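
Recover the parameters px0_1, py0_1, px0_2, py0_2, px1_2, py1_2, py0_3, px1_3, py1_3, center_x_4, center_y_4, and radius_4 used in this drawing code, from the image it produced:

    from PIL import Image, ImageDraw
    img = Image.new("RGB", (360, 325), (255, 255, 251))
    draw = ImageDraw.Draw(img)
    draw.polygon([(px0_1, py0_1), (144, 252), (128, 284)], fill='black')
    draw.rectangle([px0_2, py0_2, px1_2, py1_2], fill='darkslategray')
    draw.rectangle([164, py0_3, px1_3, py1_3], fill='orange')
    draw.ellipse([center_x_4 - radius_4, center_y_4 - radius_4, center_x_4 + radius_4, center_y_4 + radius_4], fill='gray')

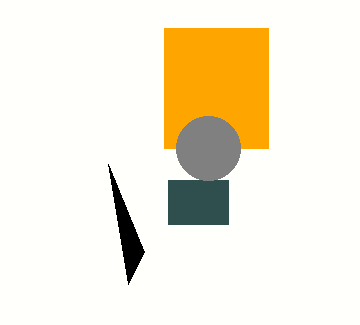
px0_1 = 108
py0_1 = 164
px0_2 = 168
py0_2 = 180
px1_2 = 228
py1_2 = 224
py0_3 = 28
px1_3 = 268
py1_3 = 148
center_x_4 = 208
center_y_4 = 148
radius_4 = 32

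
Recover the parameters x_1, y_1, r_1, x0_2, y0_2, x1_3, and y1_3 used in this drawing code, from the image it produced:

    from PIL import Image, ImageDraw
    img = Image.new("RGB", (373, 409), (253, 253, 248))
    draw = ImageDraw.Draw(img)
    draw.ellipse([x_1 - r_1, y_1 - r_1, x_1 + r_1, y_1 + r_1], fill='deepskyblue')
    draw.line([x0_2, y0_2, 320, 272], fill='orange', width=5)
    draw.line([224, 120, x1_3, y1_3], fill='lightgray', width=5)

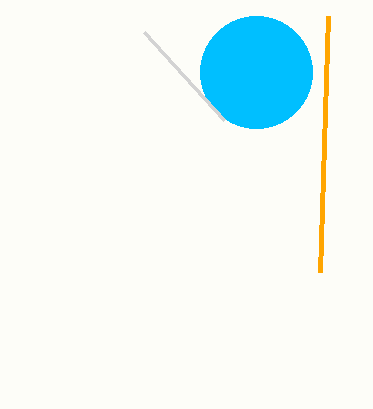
x_1 = 256; y_1 = 72; r_1 = 56; x0_2 = 328; y0_2 = 16; x1_3 = 144; y1_3 = 32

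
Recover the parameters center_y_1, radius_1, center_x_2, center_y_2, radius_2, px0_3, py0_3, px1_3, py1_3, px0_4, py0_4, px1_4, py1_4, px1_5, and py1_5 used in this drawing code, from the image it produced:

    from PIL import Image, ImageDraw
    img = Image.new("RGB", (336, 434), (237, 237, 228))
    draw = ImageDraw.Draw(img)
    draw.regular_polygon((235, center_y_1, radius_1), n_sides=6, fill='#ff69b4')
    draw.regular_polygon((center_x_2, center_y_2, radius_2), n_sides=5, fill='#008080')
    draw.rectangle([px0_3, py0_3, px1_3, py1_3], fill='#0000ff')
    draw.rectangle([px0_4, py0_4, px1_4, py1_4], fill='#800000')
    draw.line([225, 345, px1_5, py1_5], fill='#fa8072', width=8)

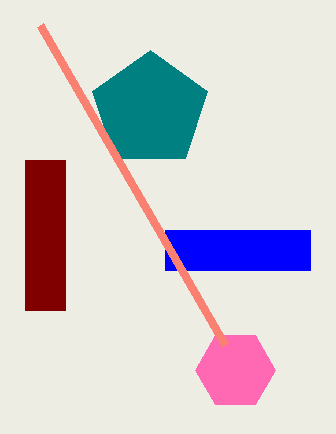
center_y_1 = 370
radius_1 = 40
center_x_2 = 150
center_y_2 = 110
radius_2 = 60
px0_3 = 165
py0_3 = 230
px1_3 = 310
py1_3 = 270
px0_4 = 25
py0_4 = 160
px1_4 = 65
py1_4 = 310
px1_5 = 40
py1_5 = 25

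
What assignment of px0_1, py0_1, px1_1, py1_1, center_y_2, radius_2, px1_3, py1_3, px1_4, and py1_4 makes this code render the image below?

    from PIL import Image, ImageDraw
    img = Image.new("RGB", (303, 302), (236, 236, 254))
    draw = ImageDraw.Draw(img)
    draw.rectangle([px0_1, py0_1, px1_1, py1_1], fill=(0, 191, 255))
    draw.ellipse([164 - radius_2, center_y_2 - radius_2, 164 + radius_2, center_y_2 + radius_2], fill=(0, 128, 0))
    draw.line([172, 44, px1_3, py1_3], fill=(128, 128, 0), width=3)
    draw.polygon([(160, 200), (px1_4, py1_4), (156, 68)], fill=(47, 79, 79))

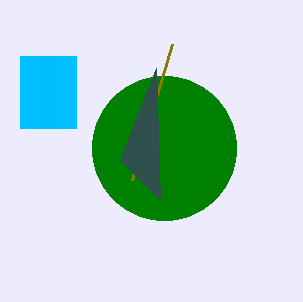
px0_1 = 20; py0_1 = 56; px1_1 = 76; py1_1 = 128; center_y_2 = 148; radius_2 = 72; px1_3 = 132; py1_3 = 180; px1_4 = 120; py1_4 = 160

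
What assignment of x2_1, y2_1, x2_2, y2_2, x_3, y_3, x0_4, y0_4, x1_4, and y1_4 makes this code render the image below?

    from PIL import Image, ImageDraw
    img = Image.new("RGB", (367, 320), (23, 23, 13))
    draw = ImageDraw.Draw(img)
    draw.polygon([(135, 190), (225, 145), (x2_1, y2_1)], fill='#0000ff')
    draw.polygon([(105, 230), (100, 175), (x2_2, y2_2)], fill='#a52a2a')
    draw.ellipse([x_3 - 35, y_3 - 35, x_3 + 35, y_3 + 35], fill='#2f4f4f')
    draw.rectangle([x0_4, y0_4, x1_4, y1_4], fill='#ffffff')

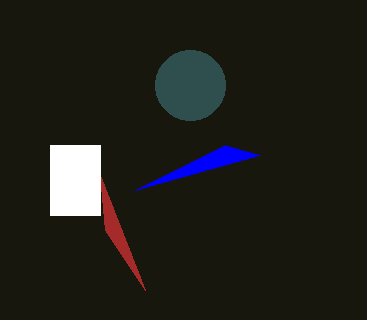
x2_1 = 260; y2_1 = 155; x2_2 = 145; y2_2 = 290; x_3 = 190; y_3 = 85; x0_4 = 50; y0_4 = 145; x1_4 = 100; y1_4 = 215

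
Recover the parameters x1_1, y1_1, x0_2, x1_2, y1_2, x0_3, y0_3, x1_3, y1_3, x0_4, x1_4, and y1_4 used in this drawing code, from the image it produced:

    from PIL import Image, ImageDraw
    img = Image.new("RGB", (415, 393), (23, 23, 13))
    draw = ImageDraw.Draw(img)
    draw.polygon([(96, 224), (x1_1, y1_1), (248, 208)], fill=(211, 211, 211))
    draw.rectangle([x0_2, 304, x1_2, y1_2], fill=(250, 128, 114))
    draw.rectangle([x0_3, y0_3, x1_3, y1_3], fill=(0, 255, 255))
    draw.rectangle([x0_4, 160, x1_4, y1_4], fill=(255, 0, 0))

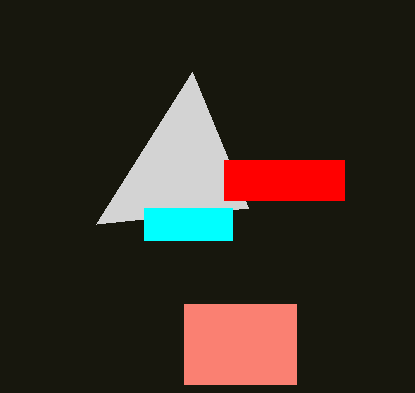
x1_1 = 192, y1_1 = 72, x0_2 = 184, x1_2 = 296, y1_2 = 384, x0_3 = 144, y0_3 = 208, x1_3 = 232, y1_3 = 240, x0_4 = 224, x1_4 = 344, y1_4 = 200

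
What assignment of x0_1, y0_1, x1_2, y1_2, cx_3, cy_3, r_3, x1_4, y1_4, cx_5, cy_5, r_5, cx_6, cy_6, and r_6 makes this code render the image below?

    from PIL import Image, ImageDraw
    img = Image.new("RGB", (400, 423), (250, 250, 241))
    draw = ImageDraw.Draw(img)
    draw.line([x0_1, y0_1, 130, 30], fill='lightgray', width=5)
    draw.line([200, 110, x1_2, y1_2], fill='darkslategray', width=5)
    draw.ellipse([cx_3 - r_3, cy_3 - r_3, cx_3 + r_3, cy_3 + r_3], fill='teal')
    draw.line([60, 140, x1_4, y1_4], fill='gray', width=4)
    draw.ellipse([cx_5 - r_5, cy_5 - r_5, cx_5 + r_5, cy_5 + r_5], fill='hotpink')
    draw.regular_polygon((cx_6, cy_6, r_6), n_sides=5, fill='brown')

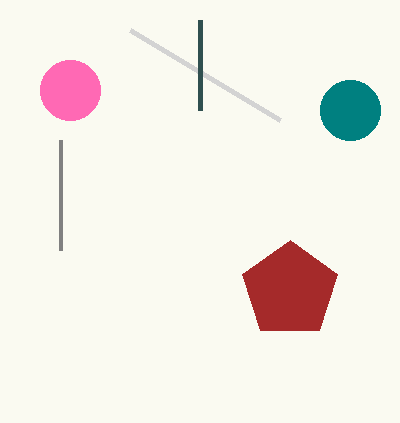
x0_1 = 280; y0_1 = 120; x1_2 = 200; y1_2 = 20; cx_3 = 350; cy_3 = 110; r_3 = 30; x1_4 = 60; y1_4 = 250; cx_5 = 70; cy_5 = 90; r_5 = 30; cx_6 = 290; cy_6 = 290; r_6 = 50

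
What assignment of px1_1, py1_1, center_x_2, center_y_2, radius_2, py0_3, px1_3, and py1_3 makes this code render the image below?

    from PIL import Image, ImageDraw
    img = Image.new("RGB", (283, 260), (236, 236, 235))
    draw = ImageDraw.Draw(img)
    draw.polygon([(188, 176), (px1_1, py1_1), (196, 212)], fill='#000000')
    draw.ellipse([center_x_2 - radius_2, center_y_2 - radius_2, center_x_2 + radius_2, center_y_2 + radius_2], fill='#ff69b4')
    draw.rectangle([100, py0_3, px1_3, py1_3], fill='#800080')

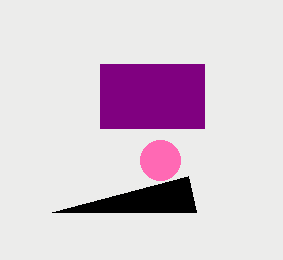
px1_1 = 52, py1_1 = 212, center_x_2 = 160, center_y_2 = 160, radius_2 = 20, py0_3 = 64, px1_3 = 204, py1_3 = 128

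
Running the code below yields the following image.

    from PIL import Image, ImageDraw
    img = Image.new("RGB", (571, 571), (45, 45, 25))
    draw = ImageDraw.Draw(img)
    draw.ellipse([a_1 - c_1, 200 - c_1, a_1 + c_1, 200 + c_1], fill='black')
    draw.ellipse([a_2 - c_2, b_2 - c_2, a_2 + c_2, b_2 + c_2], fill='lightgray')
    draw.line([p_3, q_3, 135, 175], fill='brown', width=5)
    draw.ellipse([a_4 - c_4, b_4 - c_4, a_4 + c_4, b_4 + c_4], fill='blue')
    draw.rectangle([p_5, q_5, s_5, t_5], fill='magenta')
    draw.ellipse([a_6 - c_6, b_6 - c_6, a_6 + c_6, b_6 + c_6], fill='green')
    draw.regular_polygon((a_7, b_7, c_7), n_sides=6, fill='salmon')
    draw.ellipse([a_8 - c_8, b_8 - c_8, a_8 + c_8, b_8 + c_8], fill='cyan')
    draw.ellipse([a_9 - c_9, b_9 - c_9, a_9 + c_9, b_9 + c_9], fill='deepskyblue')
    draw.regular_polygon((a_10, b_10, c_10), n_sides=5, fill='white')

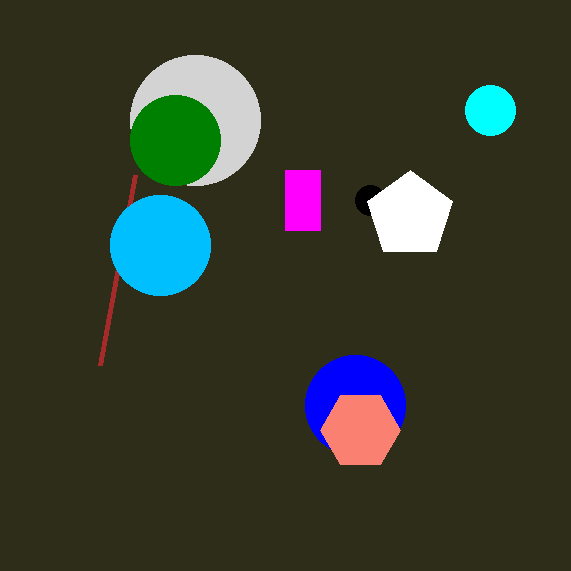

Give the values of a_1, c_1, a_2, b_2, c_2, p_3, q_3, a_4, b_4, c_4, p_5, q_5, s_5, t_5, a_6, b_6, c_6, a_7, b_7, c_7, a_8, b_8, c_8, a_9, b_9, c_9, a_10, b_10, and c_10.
a_1 = 370
c_1 = 15
a_2 = 195
b_2 = 120
c_2 = 65
p_3 = 100
q_3 = 365
a_4 = 355
b_4 = 405
c_4 = 50
p_5 = 285
q_5 = 170
s_5 = 320
t_5 = 230
a_6 = 175
b_6 = 140
c_6 = 45
a_7 = 360
b_7 = 430
c_7 = 40
a_8 = 490
b_8 = 110
c_8 = 25
a_9 = 160
b_9 = 245
c_9 = 50
a_10 = 410
b_10 = 215
c_10 = 45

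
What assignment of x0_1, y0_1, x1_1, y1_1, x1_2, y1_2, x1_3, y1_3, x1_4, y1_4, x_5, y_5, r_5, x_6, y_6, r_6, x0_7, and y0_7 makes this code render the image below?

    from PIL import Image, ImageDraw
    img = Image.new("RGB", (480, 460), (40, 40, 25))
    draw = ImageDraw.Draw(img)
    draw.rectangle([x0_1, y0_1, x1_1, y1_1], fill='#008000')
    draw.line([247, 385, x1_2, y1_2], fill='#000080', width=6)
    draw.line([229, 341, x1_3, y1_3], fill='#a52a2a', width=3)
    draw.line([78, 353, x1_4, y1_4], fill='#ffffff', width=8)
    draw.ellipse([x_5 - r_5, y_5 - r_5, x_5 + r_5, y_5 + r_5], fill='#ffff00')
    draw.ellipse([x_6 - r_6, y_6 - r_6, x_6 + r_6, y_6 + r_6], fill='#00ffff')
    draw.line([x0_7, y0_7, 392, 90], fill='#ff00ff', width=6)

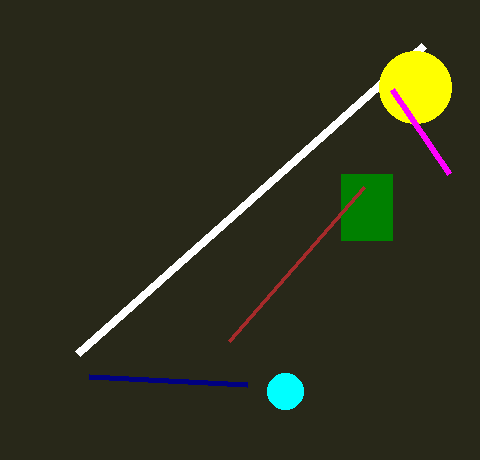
x0_1 = 341, y0_1 = 174, x1_1 = 392, y1_1 = 240, x1_2 = 89, y1_2 = 377, x1_3 = 364, y1_3 = 187, x1_4 = 424, y1_4 = 45, x_5 = 415, y_5 = 87, r_5 = 36, x_6 = 285, y_6 = 391, r_6 = 18, x0_7 = 449, y0_7 = 174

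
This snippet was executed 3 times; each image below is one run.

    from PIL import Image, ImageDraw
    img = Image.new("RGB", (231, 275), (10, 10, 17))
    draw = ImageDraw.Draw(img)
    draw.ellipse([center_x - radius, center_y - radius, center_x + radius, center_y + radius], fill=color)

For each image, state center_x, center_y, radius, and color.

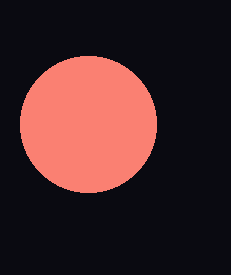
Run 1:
center_x = 88
center_y = 124
radius = 68
color = 'salmon'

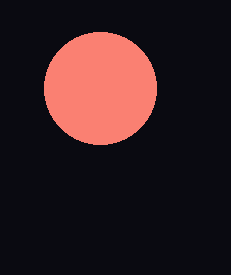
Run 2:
center_x = 100
center_y = 88
radius = 56
color = 'salmon'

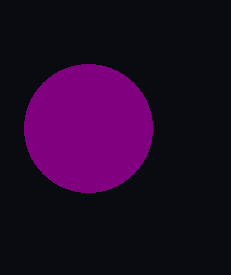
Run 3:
center_x = 88, center_y = 128, radius = 64, color = 'purple'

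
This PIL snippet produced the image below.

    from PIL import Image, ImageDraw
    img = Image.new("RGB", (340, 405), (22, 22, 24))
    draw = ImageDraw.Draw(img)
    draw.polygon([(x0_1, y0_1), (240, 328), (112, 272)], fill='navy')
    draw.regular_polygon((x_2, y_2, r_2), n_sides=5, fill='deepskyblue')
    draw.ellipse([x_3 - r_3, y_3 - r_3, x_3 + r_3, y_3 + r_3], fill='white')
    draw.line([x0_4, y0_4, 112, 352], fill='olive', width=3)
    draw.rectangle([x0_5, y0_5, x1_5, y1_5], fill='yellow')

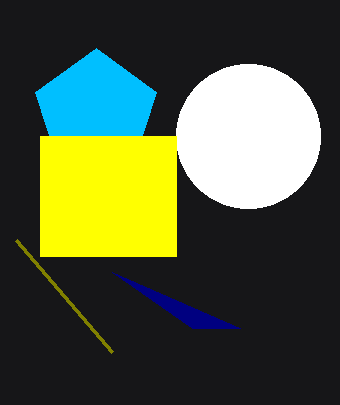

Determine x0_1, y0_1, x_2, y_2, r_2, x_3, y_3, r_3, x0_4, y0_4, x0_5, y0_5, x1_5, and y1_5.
x0_1 = 192, y0_1 = 328, x_2 = 96, y_2 = 112, r_2 = 64, x_3 = 248, y_3 = 136, r_3 = 72, x0_4 = 16, y0_4 = 240, x0_5 = 40, y0_5 = 136, x1_5 = 176, y1_5 = 256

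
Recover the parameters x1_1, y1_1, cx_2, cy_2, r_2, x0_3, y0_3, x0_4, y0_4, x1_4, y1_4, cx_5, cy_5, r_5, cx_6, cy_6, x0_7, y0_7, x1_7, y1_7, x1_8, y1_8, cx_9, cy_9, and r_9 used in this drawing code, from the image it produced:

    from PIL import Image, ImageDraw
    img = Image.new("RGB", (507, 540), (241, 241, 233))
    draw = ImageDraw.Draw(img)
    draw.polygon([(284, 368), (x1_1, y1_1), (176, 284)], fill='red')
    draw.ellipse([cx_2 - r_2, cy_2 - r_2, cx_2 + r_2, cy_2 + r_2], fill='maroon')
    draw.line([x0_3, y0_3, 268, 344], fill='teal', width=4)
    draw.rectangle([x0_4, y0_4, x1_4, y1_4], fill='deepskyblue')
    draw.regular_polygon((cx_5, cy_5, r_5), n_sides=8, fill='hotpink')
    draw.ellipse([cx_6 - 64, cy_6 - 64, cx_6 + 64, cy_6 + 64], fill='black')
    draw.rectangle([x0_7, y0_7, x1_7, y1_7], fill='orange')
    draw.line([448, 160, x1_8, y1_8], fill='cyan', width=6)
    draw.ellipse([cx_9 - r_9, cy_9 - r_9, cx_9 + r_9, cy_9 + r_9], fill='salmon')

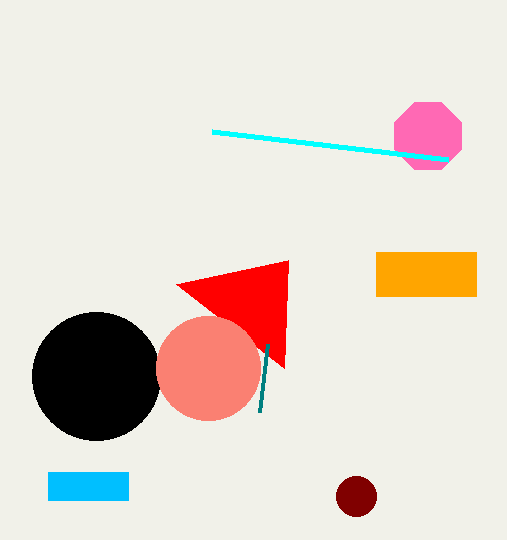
x1_1 = 288, y1_1 = 260, cx_2 = 356, cy_2 = 496, r_2 = 20, x0_3 = 260, y0_3 = 412, x0_4 = 48, y0_4 = 472, x1_4 = 128, y1_4 = 500, cx_5 = 428, cy_5 = 136, r_5 = 36, cx_6 = 96, cy_6 = 376, x0_7 = 376, y0_7 = 252, x1_7 = 476, y1_7 = 296, x1_8 = 212, y1_8 = 132, cx_9 = 208, cy_9 = 368, r_9 = 52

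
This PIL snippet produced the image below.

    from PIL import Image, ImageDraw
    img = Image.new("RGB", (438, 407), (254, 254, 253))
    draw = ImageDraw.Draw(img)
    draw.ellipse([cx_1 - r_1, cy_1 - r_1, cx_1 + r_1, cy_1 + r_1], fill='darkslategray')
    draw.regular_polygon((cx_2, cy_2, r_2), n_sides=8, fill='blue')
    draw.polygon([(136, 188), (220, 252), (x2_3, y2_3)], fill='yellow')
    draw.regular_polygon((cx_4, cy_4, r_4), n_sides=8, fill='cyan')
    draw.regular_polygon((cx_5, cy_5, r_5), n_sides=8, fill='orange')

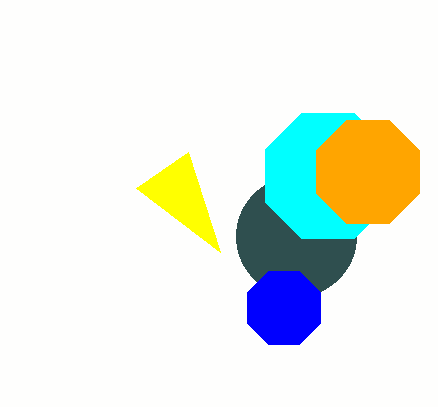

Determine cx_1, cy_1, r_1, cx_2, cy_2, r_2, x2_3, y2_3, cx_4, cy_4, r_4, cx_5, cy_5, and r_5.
cx_1 = 296
cy_1 = 236
r_1 = 60
cx_2 = 284
cy_2 = 308
r_2 = 40
x2_3 = 188
y2_3 = 152
cx_4 = 328
cy_4 = 176
r_4 = 68
cx_5 = 368
cy_5 = 172
r_5 = 56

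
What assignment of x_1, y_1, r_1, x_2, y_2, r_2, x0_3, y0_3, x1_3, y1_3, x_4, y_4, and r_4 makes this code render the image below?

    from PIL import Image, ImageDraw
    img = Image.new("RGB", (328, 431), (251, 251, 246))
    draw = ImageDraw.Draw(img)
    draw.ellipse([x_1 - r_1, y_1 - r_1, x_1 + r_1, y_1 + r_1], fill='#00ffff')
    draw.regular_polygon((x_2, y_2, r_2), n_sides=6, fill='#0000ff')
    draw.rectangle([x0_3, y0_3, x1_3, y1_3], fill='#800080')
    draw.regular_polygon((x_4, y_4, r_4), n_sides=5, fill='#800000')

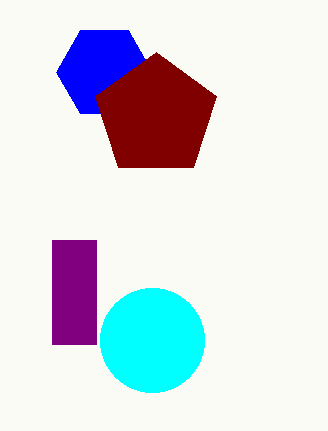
x_1 = 152
y_1 = 340
r_1 = 52
x_2 = 104
y_2 = 72
r_2 = 48
x0_3 = 52
y0_3 = 240
x1_3 = 96
y1_3 = 344
x_4 = 156
y_4 = 116
r_4 = 64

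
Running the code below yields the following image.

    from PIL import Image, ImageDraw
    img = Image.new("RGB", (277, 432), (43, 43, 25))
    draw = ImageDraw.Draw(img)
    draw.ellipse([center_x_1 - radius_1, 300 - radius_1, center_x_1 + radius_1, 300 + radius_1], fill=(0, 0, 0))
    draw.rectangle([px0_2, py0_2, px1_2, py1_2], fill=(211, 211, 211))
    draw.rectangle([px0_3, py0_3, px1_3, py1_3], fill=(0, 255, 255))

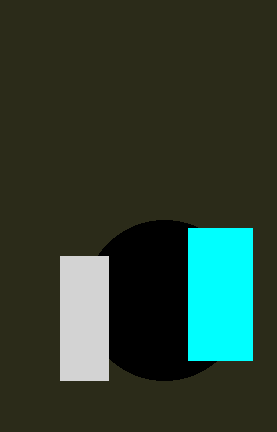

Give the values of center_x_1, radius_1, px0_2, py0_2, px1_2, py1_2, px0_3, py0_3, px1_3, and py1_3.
center_x_1 = 164
radius_1 = 80
px0_2 = 60
py0_2 = 256
px1_2 = 108
py1_2 = 380
px0_3 = 188
py0_3 = 228
px1_3 = 252
py1_3 = 360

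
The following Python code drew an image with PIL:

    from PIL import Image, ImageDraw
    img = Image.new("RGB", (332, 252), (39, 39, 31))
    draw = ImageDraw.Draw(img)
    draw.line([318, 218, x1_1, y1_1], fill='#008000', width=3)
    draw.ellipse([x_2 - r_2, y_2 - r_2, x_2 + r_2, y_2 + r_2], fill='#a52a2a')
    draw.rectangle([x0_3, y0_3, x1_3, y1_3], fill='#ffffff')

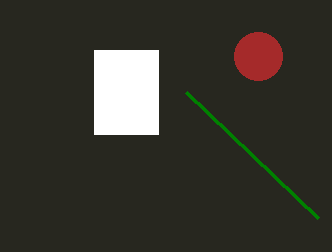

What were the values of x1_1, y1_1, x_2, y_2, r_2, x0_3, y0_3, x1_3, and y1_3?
x1_1 = 186; y1_1 = 92; x_2 = 258; y_2 = 56; r_2 = 24; x0_3 = 94; y0_3 = 50; x1_3 = 158; y1_3 = 134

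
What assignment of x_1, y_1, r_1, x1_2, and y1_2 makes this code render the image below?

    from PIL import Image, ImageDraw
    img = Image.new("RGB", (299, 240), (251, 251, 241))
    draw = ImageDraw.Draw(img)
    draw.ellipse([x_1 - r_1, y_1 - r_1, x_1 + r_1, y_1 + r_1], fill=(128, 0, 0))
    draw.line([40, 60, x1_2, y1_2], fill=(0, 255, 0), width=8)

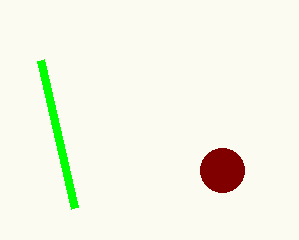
x_1 = 222
y_1 = 170
r_1 = 22
x1_2 = 74
y1_2 = 208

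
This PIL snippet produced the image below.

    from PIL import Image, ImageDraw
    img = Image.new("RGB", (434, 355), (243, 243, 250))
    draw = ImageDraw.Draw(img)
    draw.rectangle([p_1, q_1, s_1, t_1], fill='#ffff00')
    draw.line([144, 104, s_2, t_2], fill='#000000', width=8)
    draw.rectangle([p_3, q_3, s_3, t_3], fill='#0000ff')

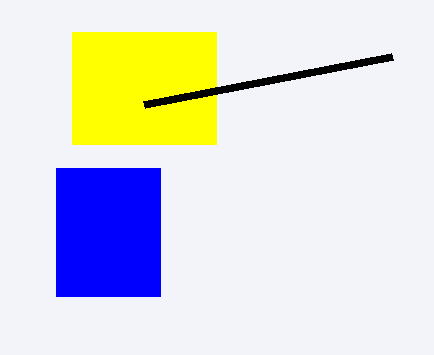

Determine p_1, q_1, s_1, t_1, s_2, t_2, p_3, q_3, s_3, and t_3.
p_1 = 72; q_1 = 32; s_1 = 216; t_1 = 144; s_2 = 392; t_2 = 56; p_3 = 56; q_3 = 168; s_3 = 160; t_3 = 296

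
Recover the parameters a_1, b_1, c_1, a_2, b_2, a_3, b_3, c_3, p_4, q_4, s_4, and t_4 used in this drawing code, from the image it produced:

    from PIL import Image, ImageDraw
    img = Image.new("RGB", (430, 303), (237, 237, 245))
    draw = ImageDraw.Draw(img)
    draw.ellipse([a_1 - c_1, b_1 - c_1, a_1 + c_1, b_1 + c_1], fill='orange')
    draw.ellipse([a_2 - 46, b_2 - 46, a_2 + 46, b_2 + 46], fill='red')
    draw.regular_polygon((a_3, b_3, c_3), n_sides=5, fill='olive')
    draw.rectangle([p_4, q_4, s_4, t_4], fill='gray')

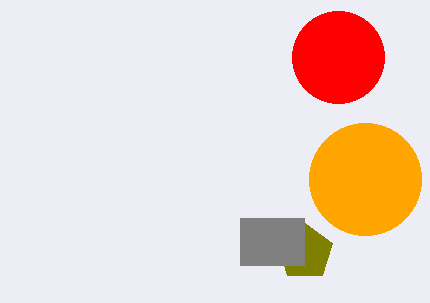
a_1 = 365, b_1 = 179, c_1 = 56, a_2 = 338, b_2 = 57, a_3 = 305, b_3 = 252, c_3 = 29, p_4 = 240, q_4 = 218, s_4 = 304, t_4 = 265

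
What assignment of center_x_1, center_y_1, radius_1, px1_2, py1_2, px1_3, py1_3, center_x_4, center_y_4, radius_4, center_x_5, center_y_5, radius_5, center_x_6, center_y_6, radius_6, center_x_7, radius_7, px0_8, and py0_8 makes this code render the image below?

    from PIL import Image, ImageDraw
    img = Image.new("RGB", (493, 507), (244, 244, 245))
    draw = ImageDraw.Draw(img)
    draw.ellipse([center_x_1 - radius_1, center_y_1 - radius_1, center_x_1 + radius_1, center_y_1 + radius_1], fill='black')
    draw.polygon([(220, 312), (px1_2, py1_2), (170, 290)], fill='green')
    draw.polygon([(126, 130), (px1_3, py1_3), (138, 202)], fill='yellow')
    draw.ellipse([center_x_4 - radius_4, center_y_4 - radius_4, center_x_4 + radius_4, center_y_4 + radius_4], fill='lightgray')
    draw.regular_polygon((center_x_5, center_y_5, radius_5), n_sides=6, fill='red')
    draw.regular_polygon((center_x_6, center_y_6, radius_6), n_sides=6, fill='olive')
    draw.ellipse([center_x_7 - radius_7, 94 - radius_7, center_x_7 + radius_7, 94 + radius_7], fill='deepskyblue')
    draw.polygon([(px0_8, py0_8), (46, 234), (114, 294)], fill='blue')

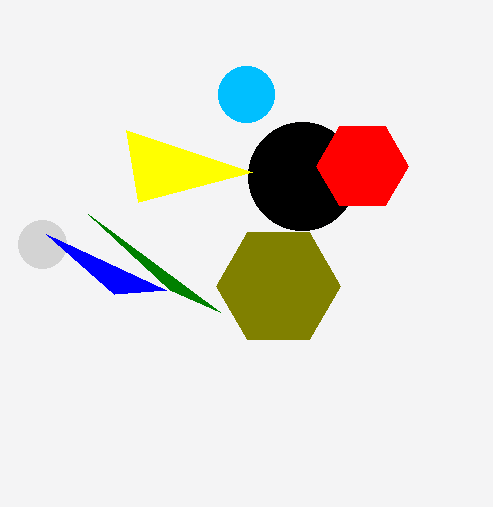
center_x_1 = 302; center_y_1 = 176; radius_1 = 54; px1_2 = 88; py1_2 = 214; px1_3 = 252; py1_3 = 172; center_x_4 = 42; center_y_4 = 244; radius_4 = 24; center_x_5 = 362; center_y_5 = 166; radius_5 = 46; center_x_6 = 278; center_y_6 = 286; radius_6 = 62; center_x_7 = 246; radius_7 = 28; px0_8 = 166; py0_8 = 290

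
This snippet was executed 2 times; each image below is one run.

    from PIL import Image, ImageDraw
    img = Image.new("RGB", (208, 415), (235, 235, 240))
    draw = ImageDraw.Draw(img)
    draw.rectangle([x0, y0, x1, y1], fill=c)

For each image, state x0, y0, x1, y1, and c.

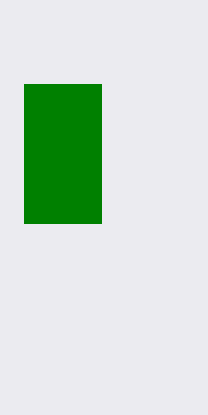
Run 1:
x0 = 24
y0 = 84
x1 = 101
y1 = 223
c = 'green'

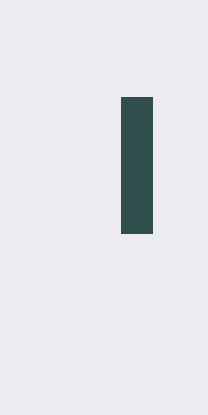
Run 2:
x0 = 121, y0 = 97, x1 = 152, y1 = 233, c = 'darkslategray'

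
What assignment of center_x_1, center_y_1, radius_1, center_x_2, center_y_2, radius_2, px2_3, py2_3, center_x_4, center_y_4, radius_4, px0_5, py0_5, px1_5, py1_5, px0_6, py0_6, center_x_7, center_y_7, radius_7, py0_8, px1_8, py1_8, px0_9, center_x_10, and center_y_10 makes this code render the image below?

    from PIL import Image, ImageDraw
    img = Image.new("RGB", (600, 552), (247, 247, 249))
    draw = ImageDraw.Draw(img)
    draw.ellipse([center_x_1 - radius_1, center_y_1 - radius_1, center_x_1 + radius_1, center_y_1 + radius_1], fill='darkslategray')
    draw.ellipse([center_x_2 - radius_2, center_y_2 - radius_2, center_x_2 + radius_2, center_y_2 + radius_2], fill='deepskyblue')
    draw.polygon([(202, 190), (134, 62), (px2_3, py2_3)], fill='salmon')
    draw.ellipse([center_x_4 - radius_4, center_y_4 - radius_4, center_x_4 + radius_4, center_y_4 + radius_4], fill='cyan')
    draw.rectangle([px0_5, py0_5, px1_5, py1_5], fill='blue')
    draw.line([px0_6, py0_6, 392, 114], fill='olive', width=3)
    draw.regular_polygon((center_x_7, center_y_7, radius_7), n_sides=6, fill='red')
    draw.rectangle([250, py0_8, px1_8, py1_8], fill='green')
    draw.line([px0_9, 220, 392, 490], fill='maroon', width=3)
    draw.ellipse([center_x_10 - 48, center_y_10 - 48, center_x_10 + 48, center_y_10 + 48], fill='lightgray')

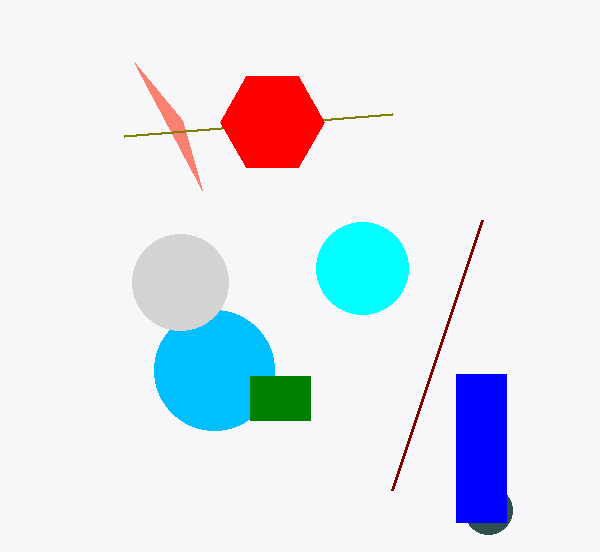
center_x_1 = 488
center_y_1 = 510
radius_1 = 24
center_x_2 = 214
center_y_2 = 370
radius_2 = 60
px2_3 = 182
py2_3 = 120
center_x_4 = 362
center_y_4 = 268
radius_4 = 46
px0_5 = 456
py0_5 = 374
px1_5 = 506
py1_5 = 522
px0_6 = 124
py0_6 = 136
center_x_7 = 272
center_y_7 = 122
radius_7 = 52
py0_8 = 376
px1_8 = 310
py1_8 = 420
px0_9 = 482
center_x_10 = 180
center_y_10 = 282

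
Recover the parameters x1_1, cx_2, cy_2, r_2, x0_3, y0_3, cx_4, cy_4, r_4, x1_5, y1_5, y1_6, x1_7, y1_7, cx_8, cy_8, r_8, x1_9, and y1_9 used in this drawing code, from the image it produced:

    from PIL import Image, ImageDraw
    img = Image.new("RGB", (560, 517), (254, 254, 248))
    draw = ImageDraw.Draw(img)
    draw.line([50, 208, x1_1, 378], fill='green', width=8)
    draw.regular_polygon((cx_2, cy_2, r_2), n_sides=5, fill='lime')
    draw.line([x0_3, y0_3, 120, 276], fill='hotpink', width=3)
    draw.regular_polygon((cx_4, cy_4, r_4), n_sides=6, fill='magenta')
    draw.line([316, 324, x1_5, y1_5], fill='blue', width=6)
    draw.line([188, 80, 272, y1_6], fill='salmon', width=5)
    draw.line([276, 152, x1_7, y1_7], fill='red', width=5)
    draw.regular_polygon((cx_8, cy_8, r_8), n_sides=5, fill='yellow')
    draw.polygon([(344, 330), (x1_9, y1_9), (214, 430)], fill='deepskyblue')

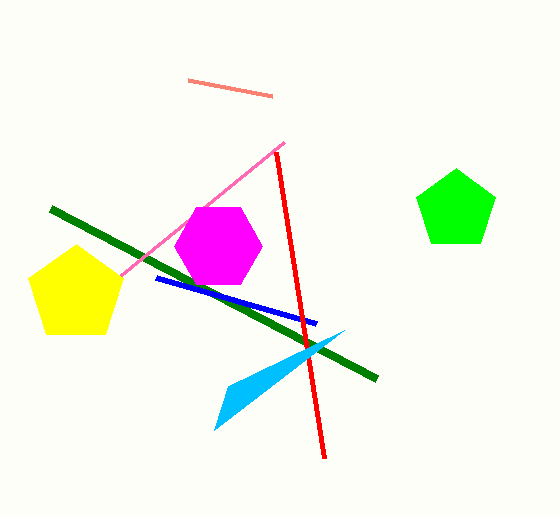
x1_1 = 376, cx_2 = 456, cy_2 = 210, r_2 = 42, x0_3 = 284, y0_3 = 142, cx_4 = 218, cy_4 = 246, r_4 = 44, x1_5 = 156, y1_5 = 278, y1_6 = 96, x1_7 = 324, y1_7 = 458, cx_8 = 76, cy_8 = 294, r_8 = 50, x1_9 = 228, y1_9 = 386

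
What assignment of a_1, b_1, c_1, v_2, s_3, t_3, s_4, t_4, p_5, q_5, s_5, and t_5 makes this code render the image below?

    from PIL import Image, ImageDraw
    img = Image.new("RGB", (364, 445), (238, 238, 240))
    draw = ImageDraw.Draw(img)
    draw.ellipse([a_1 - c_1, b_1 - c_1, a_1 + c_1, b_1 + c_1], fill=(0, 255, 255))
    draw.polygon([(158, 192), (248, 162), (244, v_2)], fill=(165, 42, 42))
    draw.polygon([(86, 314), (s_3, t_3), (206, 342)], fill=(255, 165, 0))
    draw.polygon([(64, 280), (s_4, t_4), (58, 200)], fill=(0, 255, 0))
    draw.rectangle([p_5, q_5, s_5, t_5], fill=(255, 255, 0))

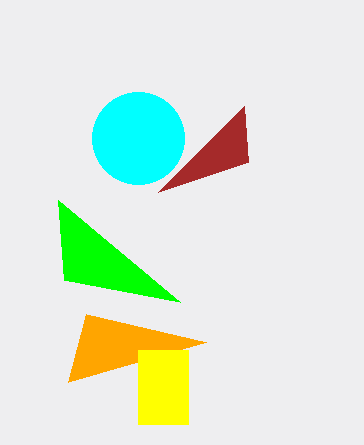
a_1 = 138
b_1 = 138
c_1 = 46
v_2 = 106
s_3 = 68
t_3 = 382
s_4 = 180
t_4 = 302
p_5 = 138
q_5 = 350
s_5 = 188
t_5 = 424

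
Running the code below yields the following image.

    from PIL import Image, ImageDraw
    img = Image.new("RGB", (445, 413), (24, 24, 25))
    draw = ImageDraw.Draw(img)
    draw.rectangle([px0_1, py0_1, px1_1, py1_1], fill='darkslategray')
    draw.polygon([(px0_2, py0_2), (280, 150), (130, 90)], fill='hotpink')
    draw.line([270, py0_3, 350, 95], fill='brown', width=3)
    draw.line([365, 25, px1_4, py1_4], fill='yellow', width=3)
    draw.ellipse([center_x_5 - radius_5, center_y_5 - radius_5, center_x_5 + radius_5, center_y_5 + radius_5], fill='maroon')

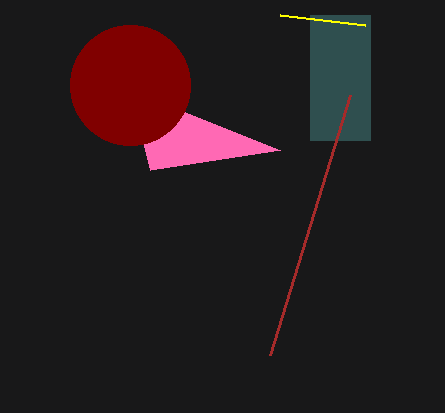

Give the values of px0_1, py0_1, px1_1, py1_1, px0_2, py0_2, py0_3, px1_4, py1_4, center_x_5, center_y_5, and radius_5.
px0_1 = 310; py0_1 = 15; px1_1 = 370; py1_1 = 140; px0_2 = 150; py0_2 = 170; py0_3 = 355; px1_4 = 280; py1_4 = 15; center_x_5 = 130; center_y_5 = 85; radius_5 = 60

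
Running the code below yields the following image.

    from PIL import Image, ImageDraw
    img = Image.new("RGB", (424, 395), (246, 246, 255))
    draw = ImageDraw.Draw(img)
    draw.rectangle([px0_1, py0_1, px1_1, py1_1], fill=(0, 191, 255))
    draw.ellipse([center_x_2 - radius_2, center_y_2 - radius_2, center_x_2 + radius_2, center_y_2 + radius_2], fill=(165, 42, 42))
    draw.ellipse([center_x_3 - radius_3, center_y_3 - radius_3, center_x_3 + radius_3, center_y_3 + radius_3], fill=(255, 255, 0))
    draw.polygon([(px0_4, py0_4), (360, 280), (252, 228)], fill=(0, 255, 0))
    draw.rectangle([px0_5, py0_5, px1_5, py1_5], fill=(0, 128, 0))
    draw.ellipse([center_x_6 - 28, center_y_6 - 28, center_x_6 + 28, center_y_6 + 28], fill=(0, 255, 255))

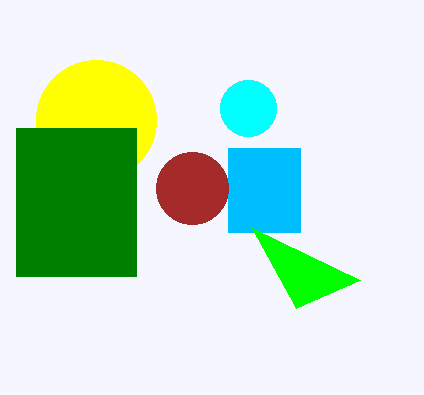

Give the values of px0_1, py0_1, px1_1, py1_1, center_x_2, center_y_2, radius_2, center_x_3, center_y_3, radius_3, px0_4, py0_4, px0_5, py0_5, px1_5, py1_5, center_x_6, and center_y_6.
px0_1 = 228; py0_1 = 148; px1_1 = 300; py1_1 = 232; center_x_2 = 192; center_y_2 = 188; radius_2 = 36; center_x_3 = 96; center_y_3 = 120; radius_3 = 60; px0_4 = 296; py0_4 = 308; px0_5 = 16; py0_5 = 128; px1_5 = 136; py1_5 = 276; center_x_6 = 248; center_y_6 = 108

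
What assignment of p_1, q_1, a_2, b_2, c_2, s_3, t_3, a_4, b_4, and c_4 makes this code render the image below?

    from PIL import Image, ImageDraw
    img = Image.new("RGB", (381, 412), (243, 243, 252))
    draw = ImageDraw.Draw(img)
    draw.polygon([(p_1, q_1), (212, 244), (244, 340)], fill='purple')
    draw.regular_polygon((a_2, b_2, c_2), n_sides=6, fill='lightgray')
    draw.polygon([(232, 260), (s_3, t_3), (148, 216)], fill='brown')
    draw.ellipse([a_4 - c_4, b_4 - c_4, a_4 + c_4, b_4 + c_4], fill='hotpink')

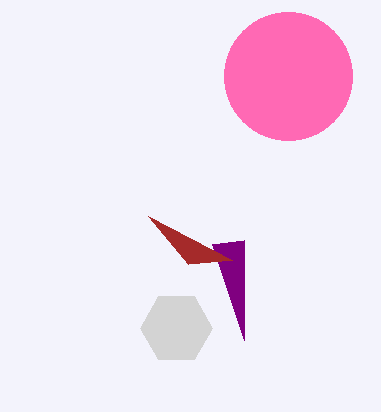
p_1 = 244; q_1 = 240; a_2 = 176; b_2 = 328; c_2 = 36; s_3 = 188; t_3 = 264; a_4 = 288; b_4 = 76; c_4 = 64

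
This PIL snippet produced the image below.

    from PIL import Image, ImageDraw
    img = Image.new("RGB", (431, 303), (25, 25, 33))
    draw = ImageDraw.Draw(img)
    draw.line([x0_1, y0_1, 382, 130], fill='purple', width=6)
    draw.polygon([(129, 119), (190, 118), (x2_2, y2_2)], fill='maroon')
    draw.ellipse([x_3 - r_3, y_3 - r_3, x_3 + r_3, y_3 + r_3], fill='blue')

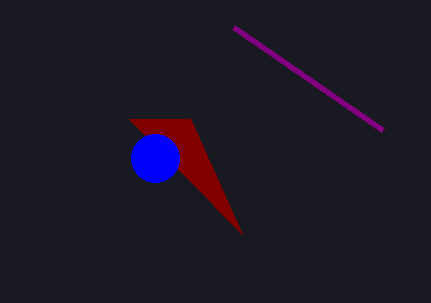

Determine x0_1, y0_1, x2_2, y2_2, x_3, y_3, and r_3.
x0_1 = 233
y0_1 = 27
x2_2 = 242
y2_2 = 234
x_3 = 155
y_3 = 158
r_3 = 24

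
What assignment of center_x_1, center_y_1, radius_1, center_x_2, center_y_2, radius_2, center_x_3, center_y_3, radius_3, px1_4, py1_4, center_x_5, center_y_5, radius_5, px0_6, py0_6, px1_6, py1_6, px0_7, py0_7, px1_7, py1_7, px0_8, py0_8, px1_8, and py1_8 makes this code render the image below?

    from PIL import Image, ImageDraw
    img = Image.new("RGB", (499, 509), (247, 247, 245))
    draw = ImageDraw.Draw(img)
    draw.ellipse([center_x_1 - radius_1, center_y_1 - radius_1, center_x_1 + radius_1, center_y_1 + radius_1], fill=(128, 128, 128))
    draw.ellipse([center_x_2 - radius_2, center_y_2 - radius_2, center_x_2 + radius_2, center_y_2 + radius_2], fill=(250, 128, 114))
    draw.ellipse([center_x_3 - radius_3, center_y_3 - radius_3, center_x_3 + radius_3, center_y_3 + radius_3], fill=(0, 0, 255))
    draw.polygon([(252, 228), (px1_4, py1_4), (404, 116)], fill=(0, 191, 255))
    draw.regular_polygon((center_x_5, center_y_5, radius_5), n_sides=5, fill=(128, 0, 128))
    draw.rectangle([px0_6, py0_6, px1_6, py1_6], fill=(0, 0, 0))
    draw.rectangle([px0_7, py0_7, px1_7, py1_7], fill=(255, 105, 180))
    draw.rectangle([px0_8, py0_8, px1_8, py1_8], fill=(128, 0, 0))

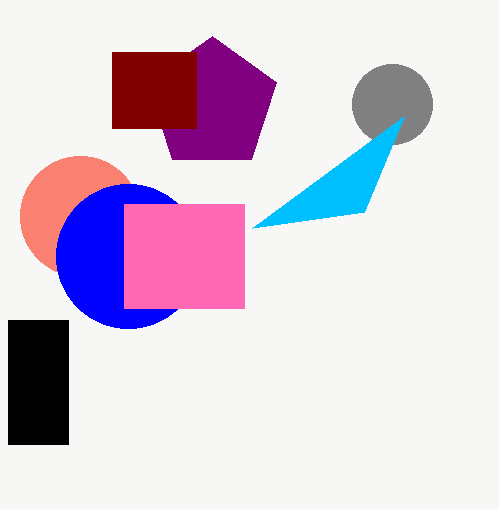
center_x_1 = 392
center_y_1 = 104
radius_1 = 40
center_x_2 = 80
center_y_2 = 216
radius_2 = 60
center_x_3 = 128
center_y_3 = 256
radius_3 = 72
px1_4 = 364
py1_4 = 212
center_x_5 = 212
center_y_5 = 104
radius_5 = 68
px0_6 = 8
py0_6 = 320
px1_6 = 68
py1_6 = 444
px0_7 = 124
py0_7 = 204
px1_7 = 244
py1_7 = 308
px0_8 = 112
py0_8 = 52
px1_8 = 196
py1_8 = 128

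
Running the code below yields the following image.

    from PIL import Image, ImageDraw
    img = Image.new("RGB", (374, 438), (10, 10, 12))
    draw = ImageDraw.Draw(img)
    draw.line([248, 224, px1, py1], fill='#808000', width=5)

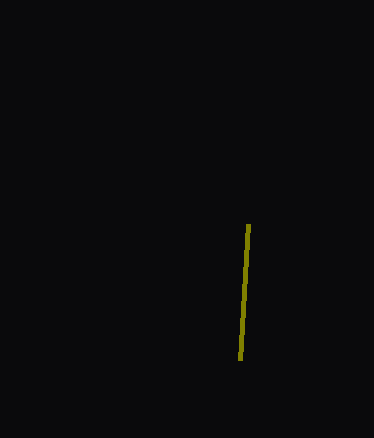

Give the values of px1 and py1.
px1 = 240, py1 = 360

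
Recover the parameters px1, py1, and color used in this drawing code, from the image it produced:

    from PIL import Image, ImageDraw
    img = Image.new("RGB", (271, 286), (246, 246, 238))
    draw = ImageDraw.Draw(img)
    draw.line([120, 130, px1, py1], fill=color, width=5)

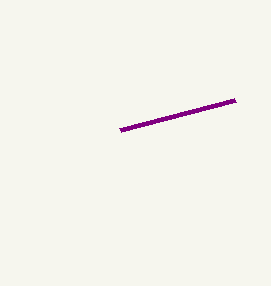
px1 = 235, py1 = 100, color = 'purple'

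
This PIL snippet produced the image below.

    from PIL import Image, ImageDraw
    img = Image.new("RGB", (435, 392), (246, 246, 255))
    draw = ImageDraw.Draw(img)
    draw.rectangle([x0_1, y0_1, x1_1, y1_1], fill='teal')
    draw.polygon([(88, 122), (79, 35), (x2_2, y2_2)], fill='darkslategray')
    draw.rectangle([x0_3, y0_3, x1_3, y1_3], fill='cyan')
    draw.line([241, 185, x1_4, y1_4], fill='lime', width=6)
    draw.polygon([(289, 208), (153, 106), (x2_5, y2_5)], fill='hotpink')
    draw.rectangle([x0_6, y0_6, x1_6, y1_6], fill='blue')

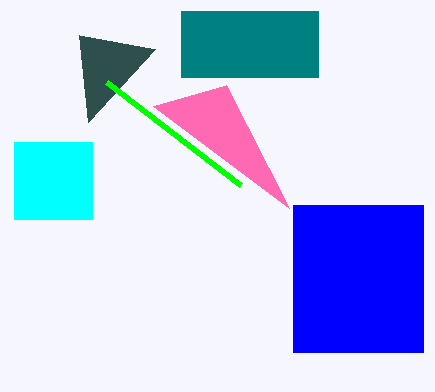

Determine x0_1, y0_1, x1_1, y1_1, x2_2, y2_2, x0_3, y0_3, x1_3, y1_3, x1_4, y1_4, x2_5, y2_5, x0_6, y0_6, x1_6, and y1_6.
x0_1 = 181; y0_1 = 11; x1_1 = 318; y1_1 = 77; x2_2 = 155; y2_2 = 49; x0_3 = 14; y0_3 = 142; x1_3 = 92; y1_3 = 219; x1_4 = 107; y1_4 = 82; x2_5 = 226; y2_5 = 85; x0_6 = 293; y0_6 = 205; x1_6 = 423; y1_6 = 352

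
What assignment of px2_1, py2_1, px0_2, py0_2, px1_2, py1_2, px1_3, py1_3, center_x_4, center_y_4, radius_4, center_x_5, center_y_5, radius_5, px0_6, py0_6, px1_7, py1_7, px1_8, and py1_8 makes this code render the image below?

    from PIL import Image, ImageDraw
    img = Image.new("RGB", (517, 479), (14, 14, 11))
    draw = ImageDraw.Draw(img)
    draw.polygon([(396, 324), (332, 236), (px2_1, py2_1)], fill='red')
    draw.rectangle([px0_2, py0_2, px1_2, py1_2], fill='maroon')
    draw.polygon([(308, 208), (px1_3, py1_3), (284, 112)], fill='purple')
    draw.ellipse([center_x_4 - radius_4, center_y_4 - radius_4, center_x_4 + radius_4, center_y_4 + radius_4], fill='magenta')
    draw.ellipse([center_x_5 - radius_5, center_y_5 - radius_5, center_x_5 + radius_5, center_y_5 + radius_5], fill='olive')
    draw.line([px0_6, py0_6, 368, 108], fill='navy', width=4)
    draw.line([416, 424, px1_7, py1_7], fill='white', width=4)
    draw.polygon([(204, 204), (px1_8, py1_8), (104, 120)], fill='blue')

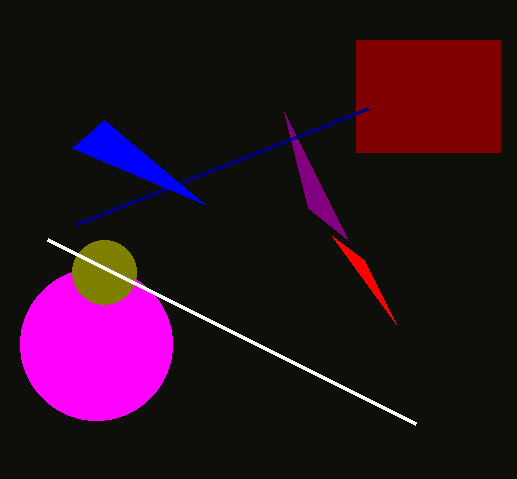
px2_1 = 364
py2_1 = 260
px0_2 = 356
py0_2 = 40
px1_2 = 500
py1_2 = 152
px1_3 = 348
py1_3 = 240
center_x_4 = 96
center_y_4 = 344
radius_4 = 76
center_x_5 = 104
center_y_5 = 272
radius_5 = 32
px0_6 = 76
py0_6 = 224
px1_7 = 48
py1_7 = 240
px1_8 = 72
py1_8 = 148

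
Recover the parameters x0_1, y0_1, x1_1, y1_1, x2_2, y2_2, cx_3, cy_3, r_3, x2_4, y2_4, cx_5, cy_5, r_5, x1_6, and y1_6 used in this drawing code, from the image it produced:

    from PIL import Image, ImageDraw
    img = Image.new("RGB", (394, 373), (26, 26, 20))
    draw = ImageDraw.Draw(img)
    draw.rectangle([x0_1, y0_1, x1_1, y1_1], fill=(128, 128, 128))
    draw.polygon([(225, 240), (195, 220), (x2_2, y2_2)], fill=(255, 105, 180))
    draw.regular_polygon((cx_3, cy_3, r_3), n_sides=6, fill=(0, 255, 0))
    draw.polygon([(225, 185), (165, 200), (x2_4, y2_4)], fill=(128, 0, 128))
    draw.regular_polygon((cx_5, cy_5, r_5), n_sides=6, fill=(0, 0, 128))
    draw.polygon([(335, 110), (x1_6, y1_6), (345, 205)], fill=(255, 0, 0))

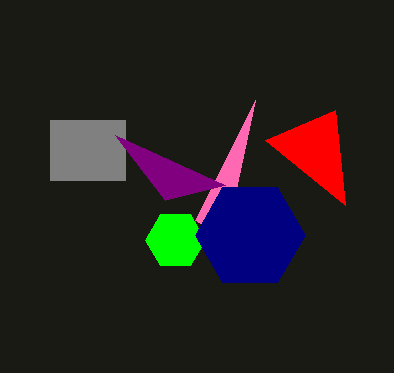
x0_1 = 50; y0_1 = 120; x1_1 = 125; y1_1 = 180; x2_2 = 255; y2_2 = 100; cx_3 = 175; cy_3 = 240; r_3 = 30; x2_4 = 115; y2_4 = 135; cx_5 = 250; cy_5 = 235; r_5 = 55; x1_6 = 265; y1_6 = 140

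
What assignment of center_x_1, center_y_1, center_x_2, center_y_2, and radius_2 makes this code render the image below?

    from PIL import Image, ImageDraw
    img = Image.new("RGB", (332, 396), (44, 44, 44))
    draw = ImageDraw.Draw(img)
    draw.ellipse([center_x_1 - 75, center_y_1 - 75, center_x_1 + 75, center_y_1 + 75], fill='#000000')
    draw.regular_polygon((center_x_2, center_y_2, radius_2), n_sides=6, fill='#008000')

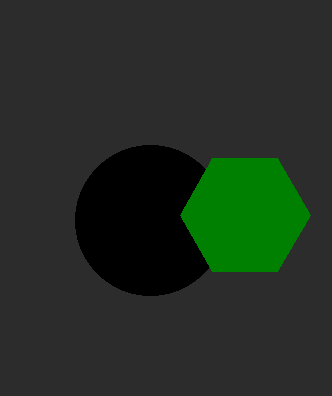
center_x_1 = 150, center_y_1 = 220, center_x_2 = 245, center_y_2 = 215, radius_2 = 65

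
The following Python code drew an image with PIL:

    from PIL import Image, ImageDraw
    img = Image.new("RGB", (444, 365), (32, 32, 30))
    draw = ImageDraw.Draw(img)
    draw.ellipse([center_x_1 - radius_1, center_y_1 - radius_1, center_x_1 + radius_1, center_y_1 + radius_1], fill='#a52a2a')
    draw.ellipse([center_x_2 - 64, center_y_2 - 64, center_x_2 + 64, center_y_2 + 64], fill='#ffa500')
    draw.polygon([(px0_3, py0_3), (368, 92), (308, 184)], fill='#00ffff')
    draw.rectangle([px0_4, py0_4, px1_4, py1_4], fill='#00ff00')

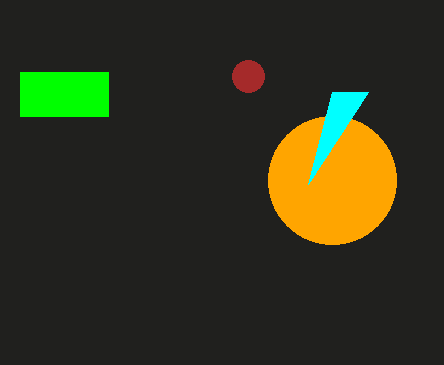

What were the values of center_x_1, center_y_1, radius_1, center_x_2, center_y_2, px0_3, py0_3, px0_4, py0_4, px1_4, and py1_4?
center_x_1 = 248, center_y_1 = 76, radius_1 = 16, center_x_2 = 332, center_y_2 = 180, px0_3 = 332, py0_3 = 92, px0_4 = 20, py0_4 = 72, px1_4 = 108, py1_4 = 116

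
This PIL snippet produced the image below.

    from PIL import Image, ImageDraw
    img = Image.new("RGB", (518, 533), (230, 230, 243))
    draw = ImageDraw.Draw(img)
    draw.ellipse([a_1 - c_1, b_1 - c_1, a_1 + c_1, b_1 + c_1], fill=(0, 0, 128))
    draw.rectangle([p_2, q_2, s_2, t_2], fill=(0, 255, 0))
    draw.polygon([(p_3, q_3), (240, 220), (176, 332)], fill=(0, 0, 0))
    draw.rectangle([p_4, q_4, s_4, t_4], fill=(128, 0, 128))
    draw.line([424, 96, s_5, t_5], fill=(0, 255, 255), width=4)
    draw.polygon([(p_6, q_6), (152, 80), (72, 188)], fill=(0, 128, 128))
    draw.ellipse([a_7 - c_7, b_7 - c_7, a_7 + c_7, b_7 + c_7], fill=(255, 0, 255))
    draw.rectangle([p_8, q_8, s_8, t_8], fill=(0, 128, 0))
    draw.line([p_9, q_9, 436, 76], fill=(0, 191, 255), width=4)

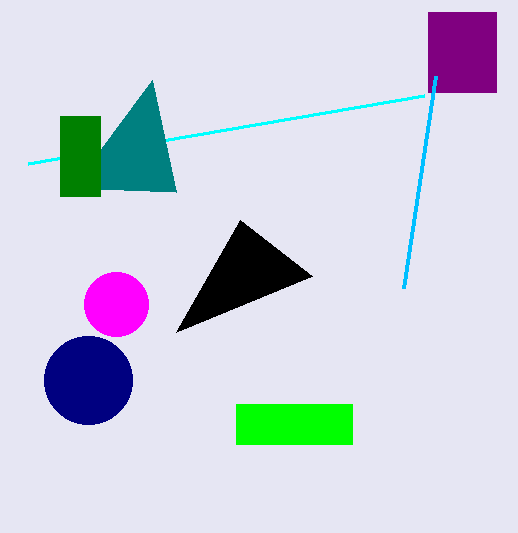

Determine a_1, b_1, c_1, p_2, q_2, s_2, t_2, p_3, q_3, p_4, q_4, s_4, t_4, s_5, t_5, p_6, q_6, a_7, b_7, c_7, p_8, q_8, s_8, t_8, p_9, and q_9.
a_1 = 88
b_1 = 380
c_1 = 44
p_2 = 236
q_2 = 404
s_2 = 352
t_2 = 444
p_3 = 312
q_3 = 276
p_4 = 428
q_4 = 12
s_4 = 496
t_4 = 92
s_5 = 28
t_5 = 164
p_6 = 176
q_6 = 192
a_7 = 116
b_7 = 304
c_7 = 32
p_8 = 60
q_8 = 116
s_8 = 100
t_8 = 196
p_9 = 404
q_9 = 288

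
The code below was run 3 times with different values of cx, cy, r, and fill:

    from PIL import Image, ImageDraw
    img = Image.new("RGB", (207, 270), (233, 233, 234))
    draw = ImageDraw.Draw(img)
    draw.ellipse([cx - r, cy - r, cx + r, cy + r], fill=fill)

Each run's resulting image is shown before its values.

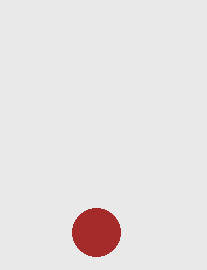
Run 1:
cx = 96; cy = 232; r = 24; fill = 'brown'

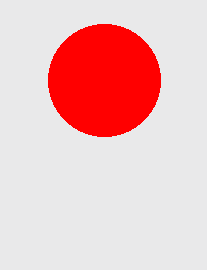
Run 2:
cx = 104
cy = 80
r = 56
fill = 'red'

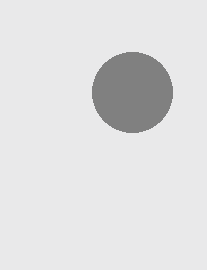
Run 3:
cx = 132
cy = 92
r = 40
fill = 'gray'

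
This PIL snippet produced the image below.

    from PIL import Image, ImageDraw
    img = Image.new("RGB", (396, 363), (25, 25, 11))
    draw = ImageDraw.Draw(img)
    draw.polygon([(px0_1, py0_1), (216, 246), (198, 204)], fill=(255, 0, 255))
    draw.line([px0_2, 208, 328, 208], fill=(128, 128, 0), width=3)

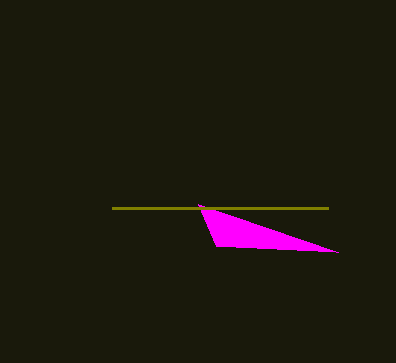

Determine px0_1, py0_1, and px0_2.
px0_1 = 338
py0_1 = 252
px0_2 = 112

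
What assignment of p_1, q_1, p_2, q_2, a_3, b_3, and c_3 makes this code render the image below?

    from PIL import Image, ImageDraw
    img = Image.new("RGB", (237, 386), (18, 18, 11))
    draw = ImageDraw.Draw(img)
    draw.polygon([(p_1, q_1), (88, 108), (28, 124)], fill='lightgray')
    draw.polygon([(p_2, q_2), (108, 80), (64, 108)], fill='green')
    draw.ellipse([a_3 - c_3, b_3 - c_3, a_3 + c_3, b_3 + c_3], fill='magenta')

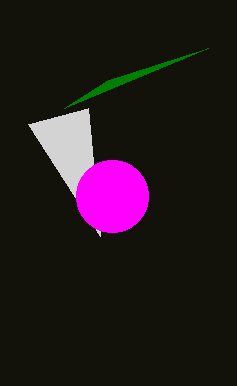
p_1 = 100, q_1 = 236, p_2 = 208, q_2 = 48, a_3 = 112, b_3 = 196, c_3 = 36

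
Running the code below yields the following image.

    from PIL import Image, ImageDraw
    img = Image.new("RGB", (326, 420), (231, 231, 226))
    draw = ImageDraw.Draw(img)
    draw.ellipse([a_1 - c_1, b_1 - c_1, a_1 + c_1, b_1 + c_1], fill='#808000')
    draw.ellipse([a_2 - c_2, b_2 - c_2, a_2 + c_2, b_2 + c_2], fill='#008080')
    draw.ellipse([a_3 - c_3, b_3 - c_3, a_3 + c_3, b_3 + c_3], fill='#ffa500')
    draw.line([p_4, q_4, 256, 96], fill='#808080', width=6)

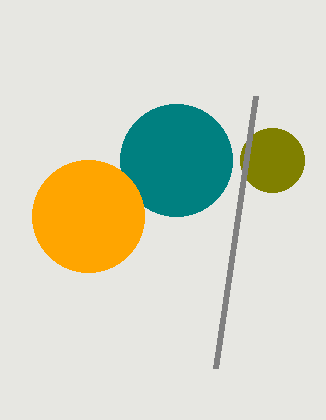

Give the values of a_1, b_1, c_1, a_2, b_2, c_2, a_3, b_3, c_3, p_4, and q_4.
a_1 = 272
b_1 = 160
c_1 = 32
a_2 = 176
b_2 = 160
c_2 = 56
a_3 = 88
b_3 = 216
c_3 = 56
p_4 = 216
q_4 = 368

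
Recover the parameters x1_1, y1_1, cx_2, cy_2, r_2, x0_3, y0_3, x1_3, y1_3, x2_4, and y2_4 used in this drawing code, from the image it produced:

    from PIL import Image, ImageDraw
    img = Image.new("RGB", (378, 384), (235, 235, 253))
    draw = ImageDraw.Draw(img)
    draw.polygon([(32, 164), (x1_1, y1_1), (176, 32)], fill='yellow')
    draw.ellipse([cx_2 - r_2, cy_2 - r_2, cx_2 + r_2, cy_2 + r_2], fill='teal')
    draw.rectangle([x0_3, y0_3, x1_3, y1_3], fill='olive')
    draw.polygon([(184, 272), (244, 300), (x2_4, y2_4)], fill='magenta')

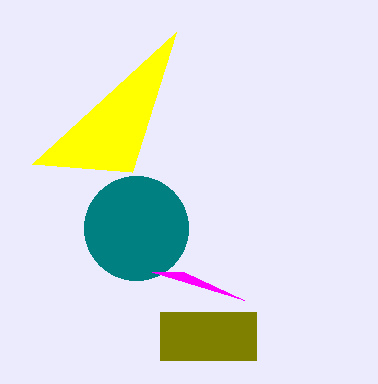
x1_1 = 132
y1_1 = 172
cx_2 = 136
cy_2 = 228
r_2 = 52
x0_3 = 160
y0_3 = 312
x1_3 = 256
y1_3 = 360
x2_4 = 152
y2_4 = 272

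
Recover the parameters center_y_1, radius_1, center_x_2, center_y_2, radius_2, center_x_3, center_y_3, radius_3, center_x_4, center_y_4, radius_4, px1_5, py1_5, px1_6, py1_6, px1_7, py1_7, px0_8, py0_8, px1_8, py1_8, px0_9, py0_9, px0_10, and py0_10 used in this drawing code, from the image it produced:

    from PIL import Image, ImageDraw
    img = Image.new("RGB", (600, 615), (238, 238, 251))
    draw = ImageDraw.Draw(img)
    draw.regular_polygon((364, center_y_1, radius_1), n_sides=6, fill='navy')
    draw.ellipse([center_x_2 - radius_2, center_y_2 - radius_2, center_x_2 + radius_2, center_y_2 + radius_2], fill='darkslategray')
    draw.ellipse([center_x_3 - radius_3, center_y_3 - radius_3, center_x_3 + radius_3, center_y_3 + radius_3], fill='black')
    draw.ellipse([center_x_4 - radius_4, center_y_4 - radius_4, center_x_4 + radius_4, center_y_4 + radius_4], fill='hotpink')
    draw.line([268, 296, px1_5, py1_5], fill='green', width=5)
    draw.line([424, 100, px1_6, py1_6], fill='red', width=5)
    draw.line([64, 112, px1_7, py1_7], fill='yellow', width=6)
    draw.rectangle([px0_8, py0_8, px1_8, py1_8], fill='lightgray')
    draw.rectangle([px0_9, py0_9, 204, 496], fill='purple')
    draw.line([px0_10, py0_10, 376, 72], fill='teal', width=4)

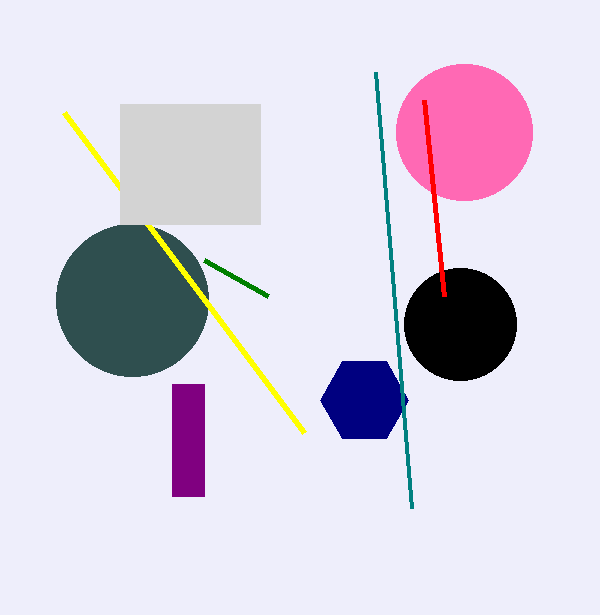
center_y_1 = 400; radius_1 = 44; center_x_2 = 132; center_y_2 = 300; radius_2 = 76; center_x_3 = 460; center_y_3 = 324; radius_3 = 56; center_x_4 = 464; center_y_4 = 132; radius_4 = 68; px1_5 = 204; py1_5 = 260; px1_6 = 444; py1_6 = 296; px1_7 = 304; py1_7 = 432; px0_8 = 120; py0_8 = 104; px1_8 = 260; py1_8 = 224; px0_9 = 172; py0_9 = 384; px0_10 = 412; py0_10 = 508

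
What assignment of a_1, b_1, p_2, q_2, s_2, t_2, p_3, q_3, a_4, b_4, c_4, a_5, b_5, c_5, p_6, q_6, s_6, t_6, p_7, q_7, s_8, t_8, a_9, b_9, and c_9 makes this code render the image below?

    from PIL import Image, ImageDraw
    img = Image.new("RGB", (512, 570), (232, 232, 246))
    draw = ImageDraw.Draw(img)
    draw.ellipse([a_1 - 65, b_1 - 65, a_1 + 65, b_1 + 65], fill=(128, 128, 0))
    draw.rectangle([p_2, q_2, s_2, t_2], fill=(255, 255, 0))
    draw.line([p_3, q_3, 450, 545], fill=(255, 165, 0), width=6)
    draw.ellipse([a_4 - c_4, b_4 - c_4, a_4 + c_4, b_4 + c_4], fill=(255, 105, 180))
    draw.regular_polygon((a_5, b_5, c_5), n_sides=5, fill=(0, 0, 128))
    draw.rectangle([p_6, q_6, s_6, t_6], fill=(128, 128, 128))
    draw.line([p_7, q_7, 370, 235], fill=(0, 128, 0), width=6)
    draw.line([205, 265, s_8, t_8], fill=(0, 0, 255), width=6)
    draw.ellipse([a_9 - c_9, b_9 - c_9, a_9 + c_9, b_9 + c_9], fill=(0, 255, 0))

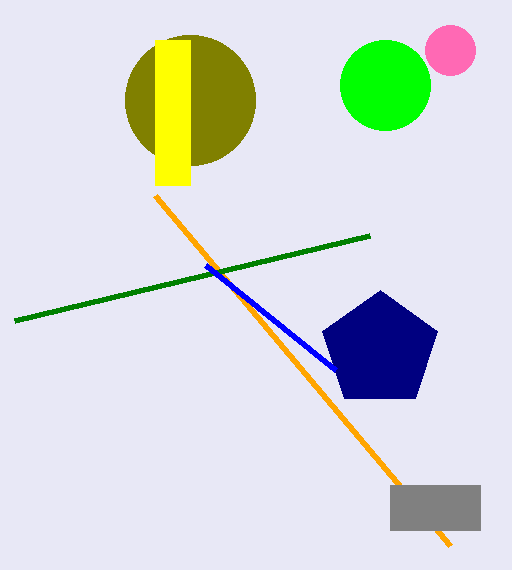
a_1 = 190, b_1 = 100, p_2 = 155, q_2 = 40, s_2 = 190, t_2 = 185, p_3 = 155, q_3 = 195, a_4 = 450, b_4 = 50, c_4 = 25, a_5 = 380, b_5 = 350, c_5 = 60, p_6 = 390, q_6 = 485, s_6 = 480, t_6 = 530, p_7 = 15, q_7 = 320, s_8 = 335, t_8 = 370, a_9 = 385, b_9 = 85, c_9 = 45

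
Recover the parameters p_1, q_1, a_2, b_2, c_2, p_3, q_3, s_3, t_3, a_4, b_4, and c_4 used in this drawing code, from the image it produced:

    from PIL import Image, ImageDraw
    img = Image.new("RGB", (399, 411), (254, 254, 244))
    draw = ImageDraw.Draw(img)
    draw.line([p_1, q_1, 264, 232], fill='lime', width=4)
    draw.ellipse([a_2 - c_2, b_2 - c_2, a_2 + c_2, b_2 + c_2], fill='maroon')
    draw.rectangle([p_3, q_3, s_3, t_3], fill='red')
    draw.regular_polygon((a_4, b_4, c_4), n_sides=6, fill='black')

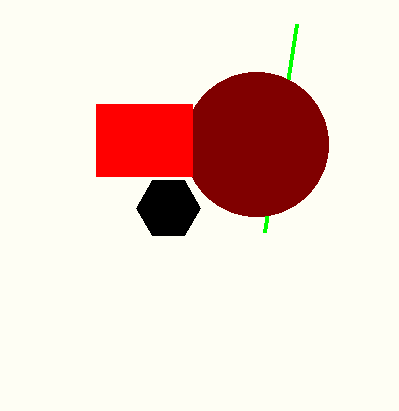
p_1 = 296
q_1 = 24
a_2 = 256
b_2 = 144
c_2 = 72
p_3 = 96
q_3 = 104
s_3 = 192
t_3 = 176
a_4 = 168
b_4 = 208
c_4 = 32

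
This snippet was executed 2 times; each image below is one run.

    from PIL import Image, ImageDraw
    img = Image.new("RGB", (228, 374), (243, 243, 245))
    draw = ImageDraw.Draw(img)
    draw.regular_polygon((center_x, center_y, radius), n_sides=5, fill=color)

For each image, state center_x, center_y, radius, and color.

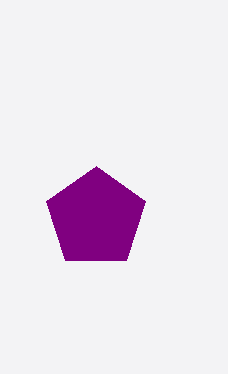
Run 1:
center_x = 96; center_y = 218; radius = 52; color = 'purple'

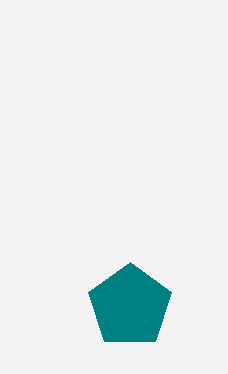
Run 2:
center_x = 130, center_y = 306, radius = 44, color = 'teal'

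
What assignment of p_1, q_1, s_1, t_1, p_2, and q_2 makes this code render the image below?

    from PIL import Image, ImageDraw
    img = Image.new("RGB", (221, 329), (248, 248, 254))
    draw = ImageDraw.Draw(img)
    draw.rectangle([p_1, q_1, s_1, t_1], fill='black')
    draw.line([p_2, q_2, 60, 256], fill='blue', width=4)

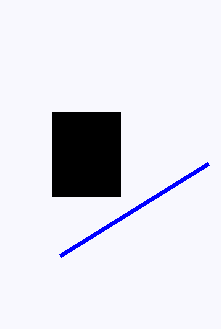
p_1 = 52
q_1 = 112
s_1 = 120
t_1 = 196
p_2 = 208
q_2 = 164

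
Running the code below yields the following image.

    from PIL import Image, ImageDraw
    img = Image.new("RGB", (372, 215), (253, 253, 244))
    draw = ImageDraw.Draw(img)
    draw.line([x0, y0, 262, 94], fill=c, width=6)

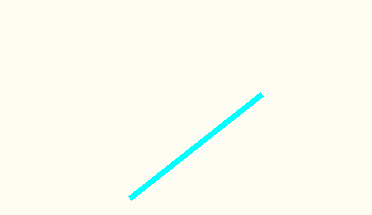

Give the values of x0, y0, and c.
x0 = 130, y0 = 198, c = 'cyan'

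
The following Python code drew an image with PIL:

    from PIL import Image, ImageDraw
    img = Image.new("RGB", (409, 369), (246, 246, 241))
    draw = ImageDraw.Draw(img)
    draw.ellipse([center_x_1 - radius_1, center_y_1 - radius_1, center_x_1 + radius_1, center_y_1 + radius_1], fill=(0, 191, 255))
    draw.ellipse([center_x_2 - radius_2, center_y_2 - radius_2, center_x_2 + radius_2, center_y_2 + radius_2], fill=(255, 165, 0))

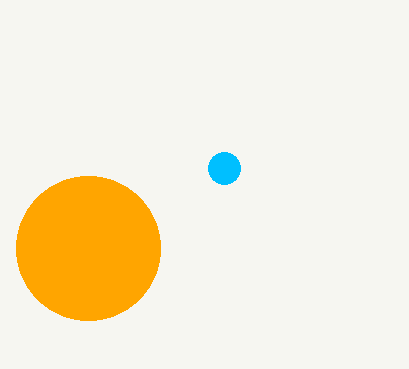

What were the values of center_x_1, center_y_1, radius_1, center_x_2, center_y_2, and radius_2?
center_x_1 = 224
center_y_1 = 168
radius_1 = 16
center_x_2 = 88
center_y_2 = 248
radius_2 = 72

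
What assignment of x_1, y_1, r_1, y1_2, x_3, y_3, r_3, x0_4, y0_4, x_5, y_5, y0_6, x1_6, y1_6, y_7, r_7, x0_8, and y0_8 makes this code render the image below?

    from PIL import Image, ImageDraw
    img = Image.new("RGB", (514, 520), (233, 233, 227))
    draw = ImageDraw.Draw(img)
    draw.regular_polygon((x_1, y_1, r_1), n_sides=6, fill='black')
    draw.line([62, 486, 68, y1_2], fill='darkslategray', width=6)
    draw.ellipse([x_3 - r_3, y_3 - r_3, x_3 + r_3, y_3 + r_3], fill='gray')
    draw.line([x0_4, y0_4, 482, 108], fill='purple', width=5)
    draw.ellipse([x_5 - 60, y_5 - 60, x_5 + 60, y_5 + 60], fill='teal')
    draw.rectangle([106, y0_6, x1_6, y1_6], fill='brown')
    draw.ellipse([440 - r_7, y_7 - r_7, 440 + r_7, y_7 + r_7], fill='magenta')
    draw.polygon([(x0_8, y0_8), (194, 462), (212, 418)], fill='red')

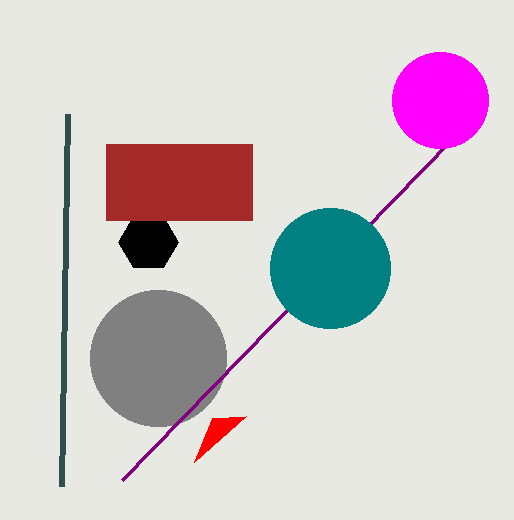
x_1 = 148, y_1 = 242, r_1 = 30, y1_2 = 114, x_3 = 158, y_3 = 358, r_3 = 68, x0_4 = 122, y0_4 = 480, x_5 = 330, y_5 = 268, y0_6 = 144, x1_6 = 252, y1_6 = 220, y_7 = 100, r_7 = 48, x0_8 = 246, y0_8 = 416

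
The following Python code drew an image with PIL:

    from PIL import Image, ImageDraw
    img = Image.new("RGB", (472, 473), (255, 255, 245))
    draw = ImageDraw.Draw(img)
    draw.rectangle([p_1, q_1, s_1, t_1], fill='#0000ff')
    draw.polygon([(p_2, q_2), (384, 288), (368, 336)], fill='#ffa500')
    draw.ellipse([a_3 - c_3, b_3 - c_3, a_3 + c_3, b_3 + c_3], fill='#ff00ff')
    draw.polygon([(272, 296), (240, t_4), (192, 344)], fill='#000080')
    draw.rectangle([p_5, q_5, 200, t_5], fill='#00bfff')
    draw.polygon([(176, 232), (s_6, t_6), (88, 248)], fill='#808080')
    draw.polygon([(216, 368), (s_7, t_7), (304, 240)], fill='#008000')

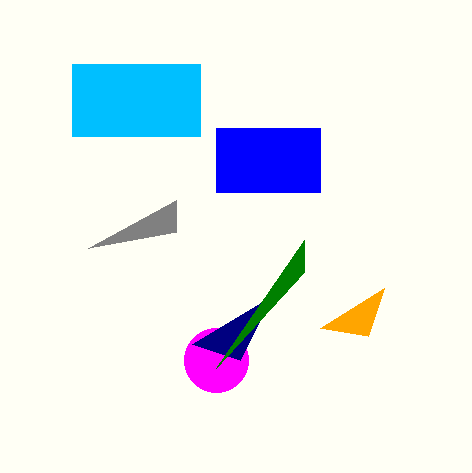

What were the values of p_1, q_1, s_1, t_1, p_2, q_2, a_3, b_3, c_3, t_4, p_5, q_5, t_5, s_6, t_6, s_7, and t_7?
p_1 = 216; q_1 = 128; s_1 = 320; t_1 = 192; p_2 = 320; q_2 = 328; a_3 = 216; b_3 = 360; c_3 = 32; t_4 = 360; p_5 = 72; q_5 = 64; t_5 = 136; s_6 = 176; t_6 = 200; s_7 = 304; t_7 = 272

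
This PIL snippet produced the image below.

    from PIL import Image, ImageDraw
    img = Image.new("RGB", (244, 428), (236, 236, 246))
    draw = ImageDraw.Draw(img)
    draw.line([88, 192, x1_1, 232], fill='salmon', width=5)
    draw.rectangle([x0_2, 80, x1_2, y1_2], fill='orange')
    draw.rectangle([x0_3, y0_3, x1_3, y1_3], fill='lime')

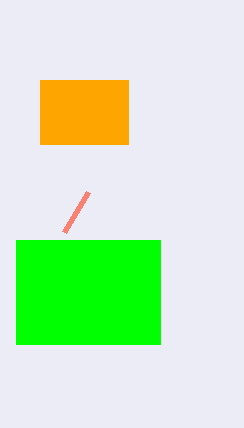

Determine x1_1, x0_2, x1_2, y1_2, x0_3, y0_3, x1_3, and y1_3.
x1_1 = 64, x0_2 = 40, x1_2 = 128, y1_2 = 144, x0_3 = 16, y0_3 = 240, x1_3 = 160, y1_3 = 344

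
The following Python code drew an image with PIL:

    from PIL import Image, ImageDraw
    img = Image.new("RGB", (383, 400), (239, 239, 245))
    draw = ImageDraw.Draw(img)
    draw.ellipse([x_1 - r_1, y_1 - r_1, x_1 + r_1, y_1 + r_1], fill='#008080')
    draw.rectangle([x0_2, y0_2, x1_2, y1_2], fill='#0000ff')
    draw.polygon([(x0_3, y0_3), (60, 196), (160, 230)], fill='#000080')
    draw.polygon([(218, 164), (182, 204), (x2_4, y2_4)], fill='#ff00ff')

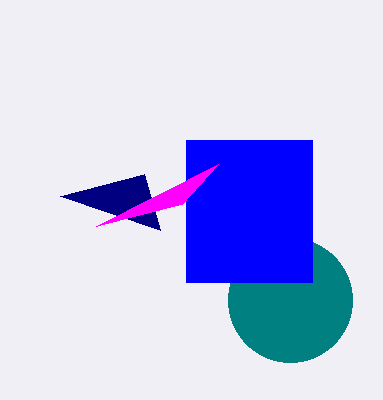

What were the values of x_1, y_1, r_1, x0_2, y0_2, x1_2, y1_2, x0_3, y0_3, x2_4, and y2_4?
x_1 = 290; y_1 = 300; r_1 = 62; x0_2 = 186; y0_2 = 140; x1_2 = 312; y1_2 = 282; x0_3 = 144; y0_3 = 174; x2_4 = 96; y2_4 = 226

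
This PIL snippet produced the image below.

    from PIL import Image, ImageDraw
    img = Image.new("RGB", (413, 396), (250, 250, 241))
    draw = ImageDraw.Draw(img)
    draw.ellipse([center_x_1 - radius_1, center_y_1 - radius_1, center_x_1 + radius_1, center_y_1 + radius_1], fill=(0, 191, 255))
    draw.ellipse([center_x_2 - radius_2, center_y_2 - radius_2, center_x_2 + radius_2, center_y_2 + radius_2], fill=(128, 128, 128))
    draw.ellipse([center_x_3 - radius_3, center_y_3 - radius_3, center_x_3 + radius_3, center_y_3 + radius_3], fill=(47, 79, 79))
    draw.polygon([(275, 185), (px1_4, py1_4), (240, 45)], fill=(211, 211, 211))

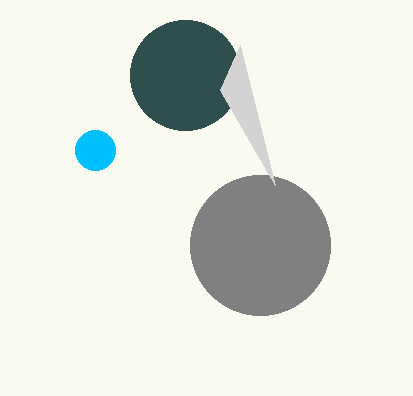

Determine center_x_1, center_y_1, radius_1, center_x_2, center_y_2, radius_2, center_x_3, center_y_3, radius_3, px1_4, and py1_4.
center_x_1 = 95, center_y_1 = 150, radius_1 = 20, center_x_2 = 260, center_y_2 = 245, radius_2 = 70, center_x_3 = 185, center_y_3 = 75, radius_3 = 55, px1_4 = 220, py1_4 = 90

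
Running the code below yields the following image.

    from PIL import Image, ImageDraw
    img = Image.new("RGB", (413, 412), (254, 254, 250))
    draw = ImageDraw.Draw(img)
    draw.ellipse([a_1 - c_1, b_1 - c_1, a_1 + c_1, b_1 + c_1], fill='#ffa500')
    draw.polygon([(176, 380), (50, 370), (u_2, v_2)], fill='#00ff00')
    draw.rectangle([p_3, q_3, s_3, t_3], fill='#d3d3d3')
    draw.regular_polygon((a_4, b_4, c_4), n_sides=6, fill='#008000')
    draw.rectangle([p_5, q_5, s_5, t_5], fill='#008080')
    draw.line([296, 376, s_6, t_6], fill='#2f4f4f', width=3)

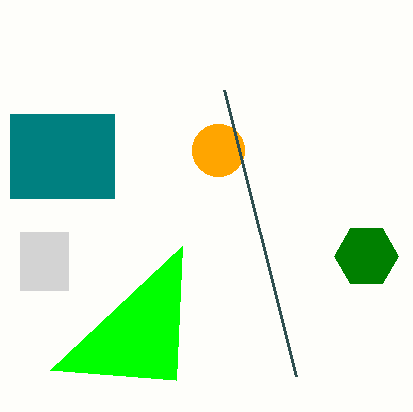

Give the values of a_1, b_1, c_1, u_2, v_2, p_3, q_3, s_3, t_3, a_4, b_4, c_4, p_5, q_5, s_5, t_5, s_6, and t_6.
a_1 = 218; b_1 = 150; c_1 = 26; u_2 = 182; v_2 = 246; p_3 = 20; q_3 = 232; s_3 = 68; t_3 = 290; a_4 = 366; b_4 = 256; c_4 = 32; p_5 = 10; q_5 = 114; s_5 = 114; t_5 = 198; s_6 = 224; t_6 = 90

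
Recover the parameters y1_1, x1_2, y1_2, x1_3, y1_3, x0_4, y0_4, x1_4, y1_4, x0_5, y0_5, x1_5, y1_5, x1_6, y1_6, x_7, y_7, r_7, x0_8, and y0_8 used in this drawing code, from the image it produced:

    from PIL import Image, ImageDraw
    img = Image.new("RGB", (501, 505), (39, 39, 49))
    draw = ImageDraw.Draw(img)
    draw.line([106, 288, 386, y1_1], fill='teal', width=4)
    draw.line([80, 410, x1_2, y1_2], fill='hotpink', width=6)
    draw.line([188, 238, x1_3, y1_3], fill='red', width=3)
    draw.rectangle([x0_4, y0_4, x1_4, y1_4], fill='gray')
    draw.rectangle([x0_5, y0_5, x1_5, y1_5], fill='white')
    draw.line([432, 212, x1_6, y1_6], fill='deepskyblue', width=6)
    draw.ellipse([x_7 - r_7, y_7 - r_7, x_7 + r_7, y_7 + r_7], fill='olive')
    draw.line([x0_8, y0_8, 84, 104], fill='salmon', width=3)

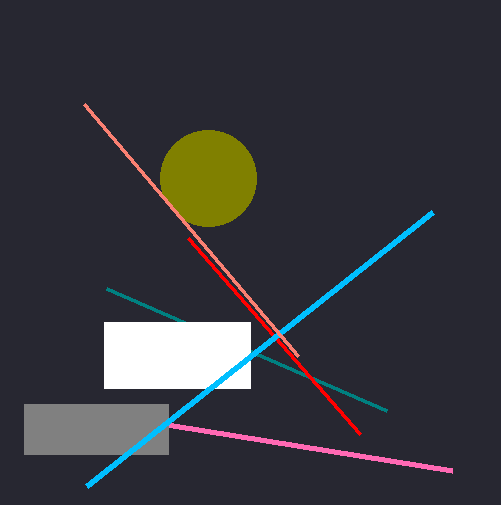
y1_1 = 410, x1_2 = 452, y1_2 = 470, x1_3 = 360, y1_3 = 434, x0_4 = 24, y0_4 = 404, x1_4 = 168, y1_4 = 454, x0_5 = 104, y0_5 = 322, x1_5 = 250, y1_5 = 388, x1_6 = 86, y1_6 = 486, x_7 = 208, y_7 = 178, r_7 = 48, x0_8 = 298, y0_8 = 356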